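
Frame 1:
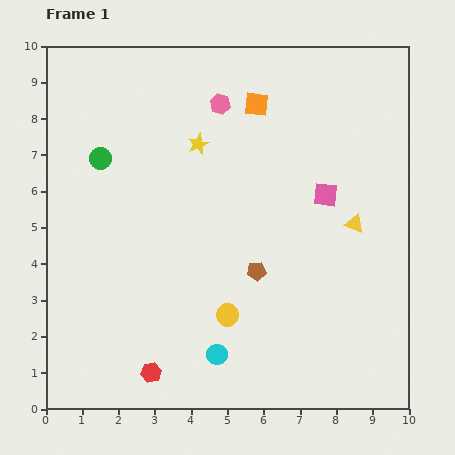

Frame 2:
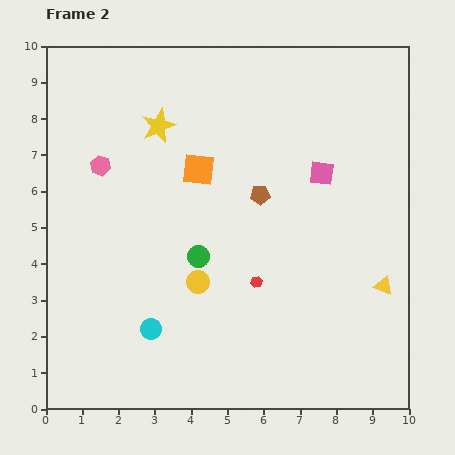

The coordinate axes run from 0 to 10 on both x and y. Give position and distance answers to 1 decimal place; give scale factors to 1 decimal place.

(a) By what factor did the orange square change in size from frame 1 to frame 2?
1.3×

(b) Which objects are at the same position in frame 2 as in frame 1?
none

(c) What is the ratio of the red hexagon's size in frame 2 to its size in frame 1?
0.6×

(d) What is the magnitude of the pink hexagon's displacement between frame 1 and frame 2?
3.7

The pink hexagon moved from (4.8, 8.4) to (1.5, 6.7), a distance of √(3.3² + 1.7²) ≈ 3.7.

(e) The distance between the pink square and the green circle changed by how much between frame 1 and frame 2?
-2.2

Distance in frame 1: 6.3. Distance in frame 2: 4.1.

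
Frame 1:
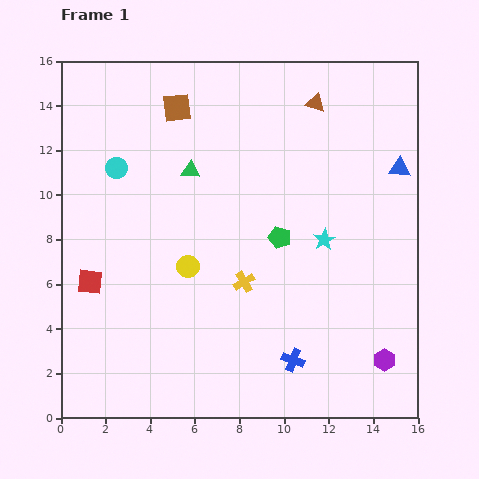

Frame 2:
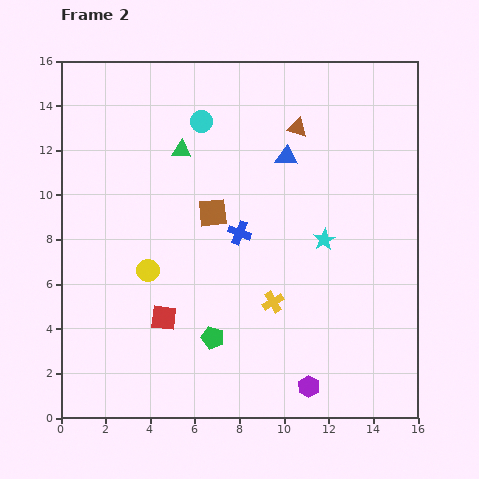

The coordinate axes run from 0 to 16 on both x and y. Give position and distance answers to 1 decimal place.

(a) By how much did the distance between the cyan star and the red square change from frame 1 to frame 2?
-2.7

Distance in frame 1: 10.7. Distance in frame 2: 8.0.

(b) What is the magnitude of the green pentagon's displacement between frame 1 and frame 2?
5.4

The green pentagon moved from (9.8, 8.1) to (6.8, 3.6), a distance of √(3.0² + 4.5²) ≈ 5.4.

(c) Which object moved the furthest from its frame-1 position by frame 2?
the blue cross

(moved 6.2; next 5.4)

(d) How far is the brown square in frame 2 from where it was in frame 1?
5.0

The brown square moved from (5.2, 13.9) to (6.8, 9.2), a distance of √(1.6² + 4.7²) ≈ 5.0.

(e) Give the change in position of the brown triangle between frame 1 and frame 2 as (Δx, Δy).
(-0.8, -1.1)

The brown triangle was at (11.4, 14.1) in frame 1 and (10.6, 13.0) in frame 2.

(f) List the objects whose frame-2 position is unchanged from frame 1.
the cyan star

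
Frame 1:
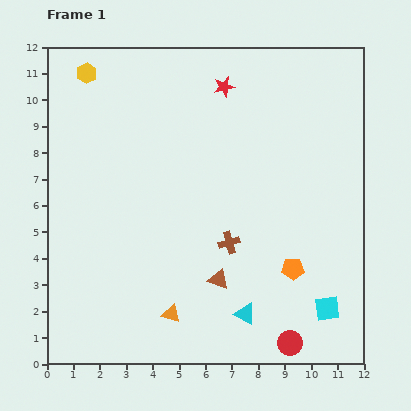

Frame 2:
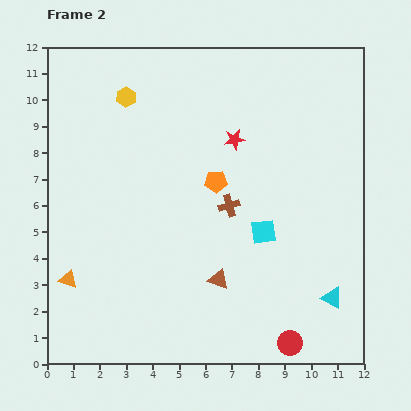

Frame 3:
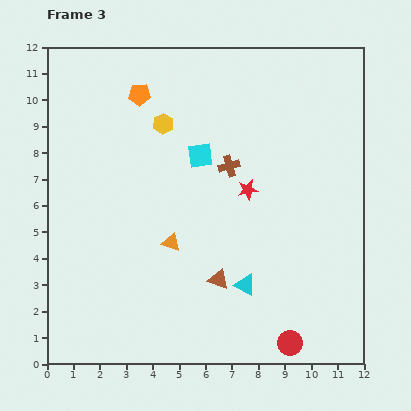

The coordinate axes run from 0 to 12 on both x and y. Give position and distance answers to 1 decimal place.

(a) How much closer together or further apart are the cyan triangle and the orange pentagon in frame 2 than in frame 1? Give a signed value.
+3.7

Distance in frame 1: 2.5. Distance in frame 2: 6.2.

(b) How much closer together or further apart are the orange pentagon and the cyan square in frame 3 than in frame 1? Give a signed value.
+1.3

Distance in frame 1: 2.0. Distance in frame 3: 3.3.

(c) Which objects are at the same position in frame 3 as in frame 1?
the red circle, the brown triangle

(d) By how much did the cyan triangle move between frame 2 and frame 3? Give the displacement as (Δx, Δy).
(-3.3, 0.5)

The cyan triangle was at (10.8, 2.5) in frame 2 and (7.5, 3.0) in frame 3.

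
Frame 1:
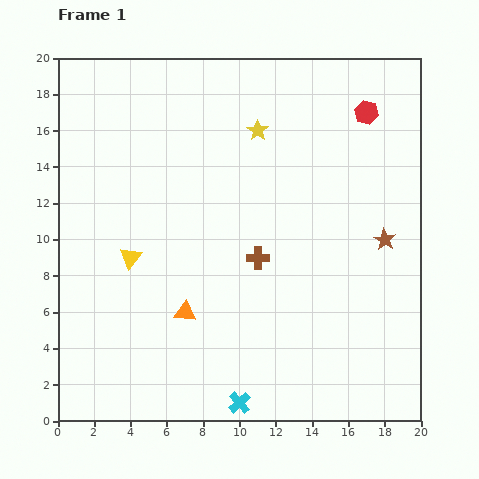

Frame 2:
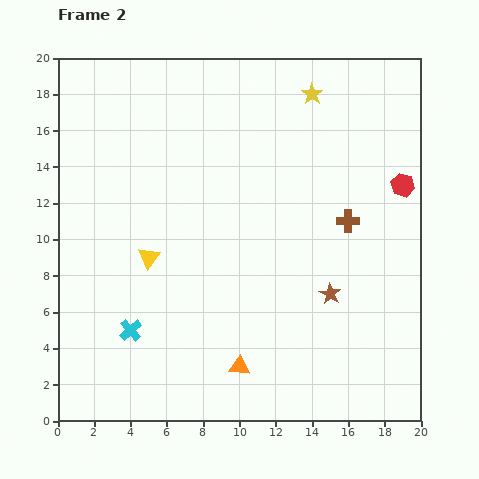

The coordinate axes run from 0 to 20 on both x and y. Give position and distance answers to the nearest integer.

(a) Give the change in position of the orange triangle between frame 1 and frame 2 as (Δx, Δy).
(3, -3)

The orange triangle was at (7, 6) in frame 1 and (10, 3) in frame 2.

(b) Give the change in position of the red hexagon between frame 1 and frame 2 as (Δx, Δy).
(2, -4)

The red hexagon was at (17, 17) in frame 1 and (19, 13) in frame 2.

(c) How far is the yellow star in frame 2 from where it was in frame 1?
4

The yellow star moved from (11, 16) to (14, 18), a distance of √(3² + 2²) ≈ 4.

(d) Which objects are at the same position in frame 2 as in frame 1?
none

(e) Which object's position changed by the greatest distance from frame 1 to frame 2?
the cyan cross

(moved 7; next 5)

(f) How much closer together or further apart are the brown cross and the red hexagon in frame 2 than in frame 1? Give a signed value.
-6

Distance in frame 1: 10. Distance in frame 2: 4.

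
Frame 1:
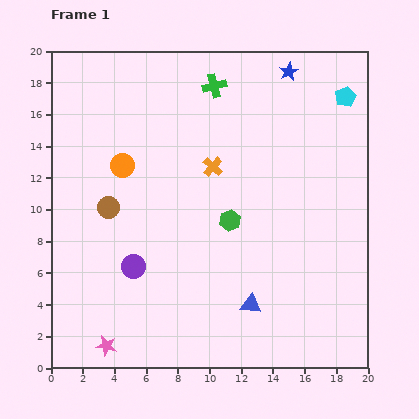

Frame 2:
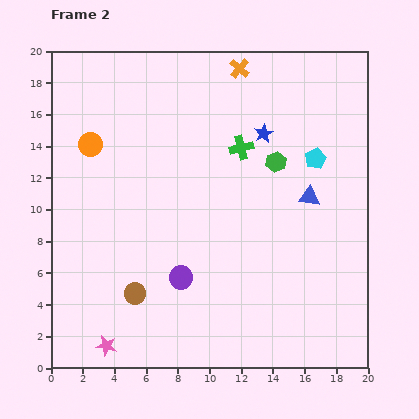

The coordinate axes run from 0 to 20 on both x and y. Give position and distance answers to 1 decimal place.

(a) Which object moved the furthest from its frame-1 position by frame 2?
the blue triangle

(moved 7.7; next 6.4)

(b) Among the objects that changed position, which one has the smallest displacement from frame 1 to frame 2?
the orange circle

(moved 2.4)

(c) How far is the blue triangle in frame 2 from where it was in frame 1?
7.7

The blue triangle moved from (12.6, 4.0) to (16.3, 10.8), a distance of √(3.7² + 6.8²) ≈ 7.7.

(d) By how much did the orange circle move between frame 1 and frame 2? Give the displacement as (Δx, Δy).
(-2.0, 1.3)

The orange circle was at (4.5, 12.8) in frame 1 and (2.5, 14.1) in frame 2.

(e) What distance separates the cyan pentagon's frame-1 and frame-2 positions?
4.3

The cyan pentagon moved from (18.6, 17.1) to (16.7, 13.2), a distance of √(1.9² + 3.9²) ≈ 4.3.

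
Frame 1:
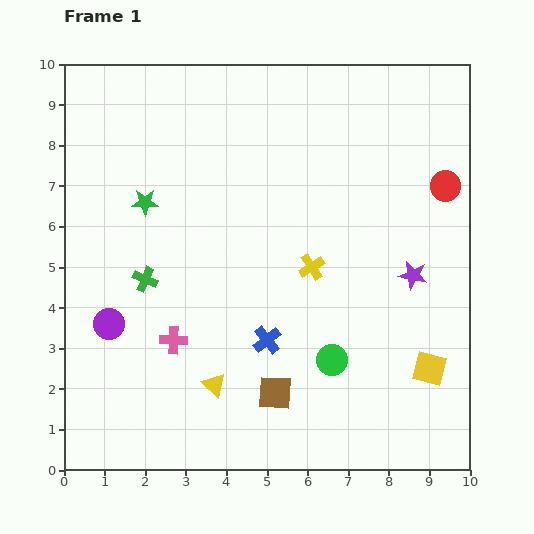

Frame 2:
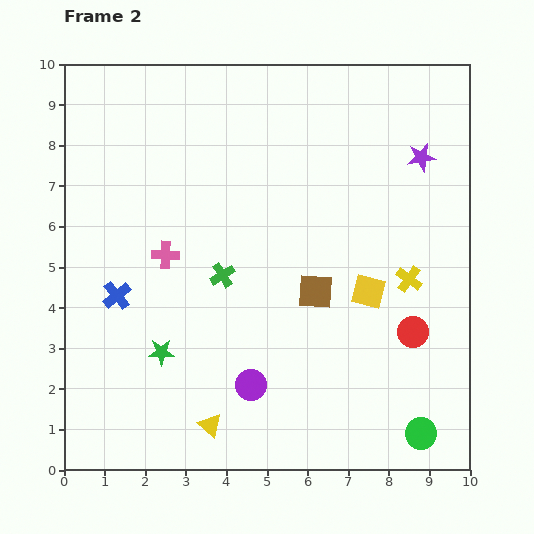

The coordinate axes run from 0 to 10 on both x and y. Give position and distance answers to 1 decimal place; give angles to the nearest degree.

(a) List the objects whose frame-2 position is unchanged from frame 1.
none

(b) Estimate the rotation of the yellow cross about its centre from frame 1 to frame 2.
22° counter-clockwise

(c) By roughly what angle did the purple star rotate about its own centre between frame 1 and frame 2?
22° counter-clockwise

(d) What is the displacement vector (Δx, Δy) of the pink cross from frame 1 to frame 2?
(-0.2, 2.1)

The pink cross was at (2.7, 3.2) in frame 1 and (2.5, 5.3) in frame 2.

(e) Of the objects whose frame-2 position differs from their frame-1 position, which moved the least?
the yellow triangle

(moved 1.0)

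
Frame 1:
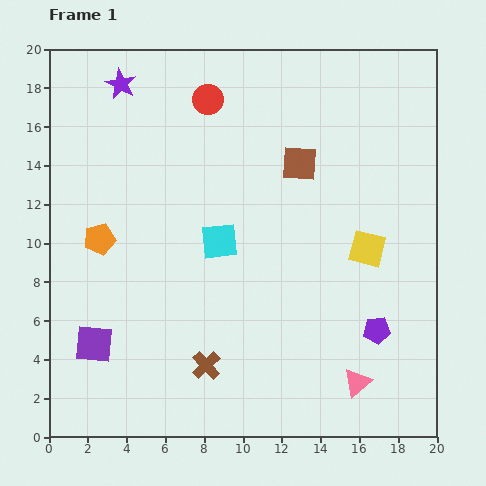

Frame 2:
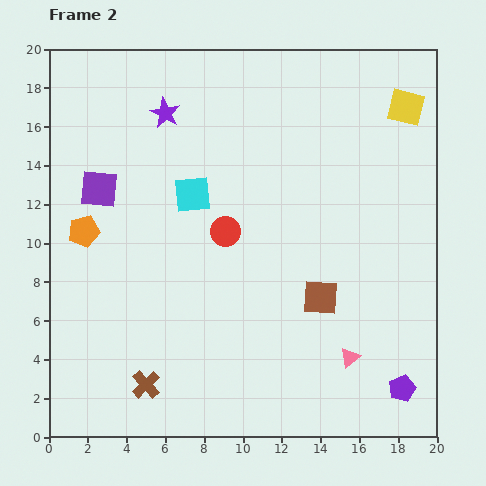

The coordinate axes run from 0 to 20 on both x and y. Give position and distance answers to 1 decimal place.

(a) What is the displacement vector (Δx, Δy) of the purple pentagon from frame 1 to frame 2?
(1.3, -3.0)

The purple pentagon was at (16.9, 5.5) in frame 1 and (18.2, 2.5) in frame 2.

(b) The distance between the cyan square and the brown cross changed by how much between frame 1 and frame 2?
+3.7

Distance in frame 1: 6.4. Distance in frame 2: 10.1.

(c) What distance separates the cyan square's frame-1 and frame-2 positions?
2.8

The cyan square moved from (8.8, 10.1) to (7.4, 12.5), a distance of √(1.4² + 2.4²) ≈ 2.8.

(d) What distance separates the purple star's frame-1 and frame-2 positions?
2.7

The purple star moved from (3.7, 18.2) to (6.0, 16.7), a distance of √(2.3² + 1.5²) ≈ 2.7.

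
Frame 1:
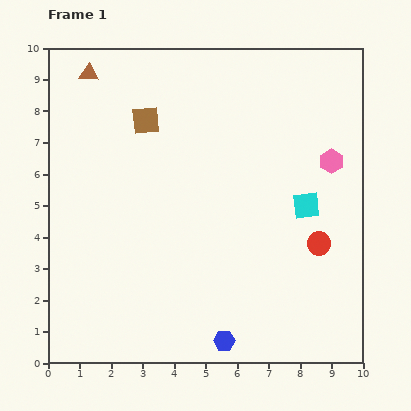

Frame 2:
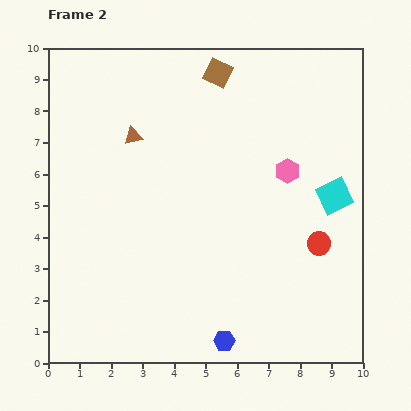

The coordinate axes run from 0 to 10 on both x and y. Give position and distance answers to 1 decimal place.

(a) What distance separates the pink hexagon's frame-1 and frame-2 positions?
1.4

The pink hexagon moved from (9.0, 6.4) to (7.6, 6.1), a distance of √(1.4² + 0.3²) ≈ 1.4.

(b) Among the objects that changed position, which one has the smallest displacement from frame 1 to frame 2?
the cyan square

(moved 0.9)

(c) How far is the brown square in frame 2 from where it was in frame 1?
2.7

The brown square moved from (3.1, 7.7) to (5.4, 9.2), a distance of √(2.3² + 1.5²) ≈ 2.7.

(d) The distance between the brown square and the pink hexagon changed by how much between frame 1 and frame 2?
-2.2

Distance in frame 1: 6.0. Distance in frame 2: 3.8.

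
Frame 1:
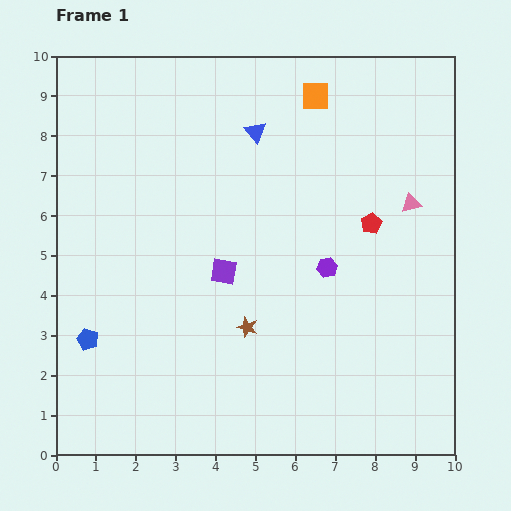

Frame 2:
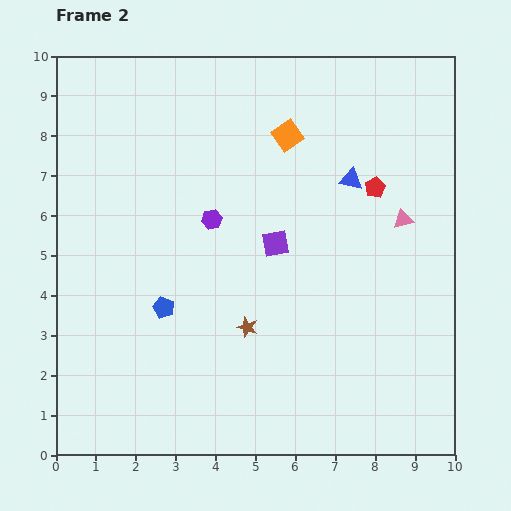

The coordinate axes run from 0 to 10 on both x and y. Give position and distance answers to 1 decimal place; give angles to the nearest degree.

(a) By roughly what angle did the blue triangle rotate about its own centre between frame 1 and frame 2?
39° counter-clockwise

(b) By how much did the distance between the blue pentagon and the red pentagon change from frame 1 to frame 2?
-1.6

Distance in frame 1: 7.7. Distance in frame 2: 6.1.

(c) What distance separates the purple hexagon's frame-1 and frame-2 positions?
3.1

The purple hexagon moved from (6.8, 4.7) to (3.9, 5.9), a distance of √(2.9² + 1.2²) ≈ 3.1.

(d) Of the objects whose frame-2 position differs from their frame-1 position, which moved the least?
the pink triangle

(moved 0.4)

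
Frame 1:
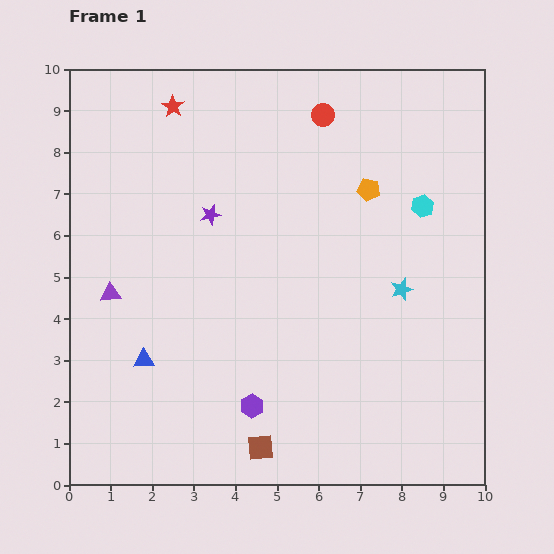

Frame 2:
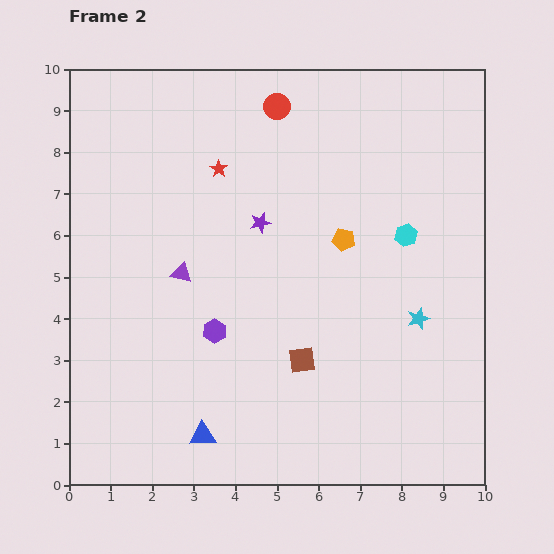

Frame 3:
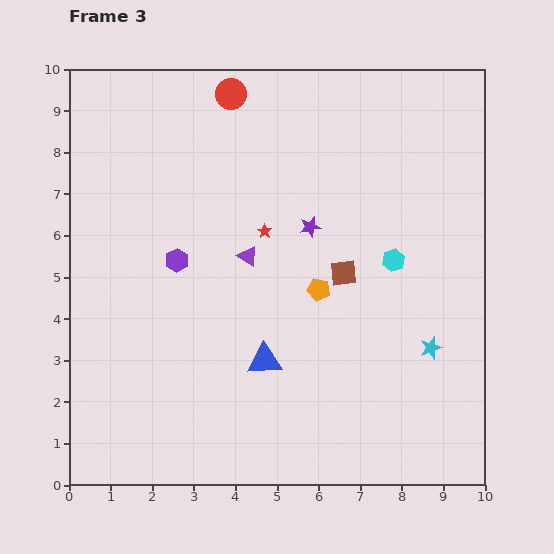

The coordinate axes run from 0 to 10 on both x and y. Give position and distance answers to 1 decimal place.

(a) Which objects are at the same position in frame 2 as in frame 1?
none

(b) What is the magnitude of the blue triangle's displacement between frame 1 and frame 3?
2.9

The blue triangle moved from (1.8, 3.0) to (4.7, 3.0), a distance of √(2.9² + 0.0²) ≈ 2.9.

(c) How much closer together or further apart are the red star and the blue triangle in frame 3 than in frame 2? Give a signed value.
-3.3

Distance in frame 2: 6.4. Distance in frame 3: 3.1.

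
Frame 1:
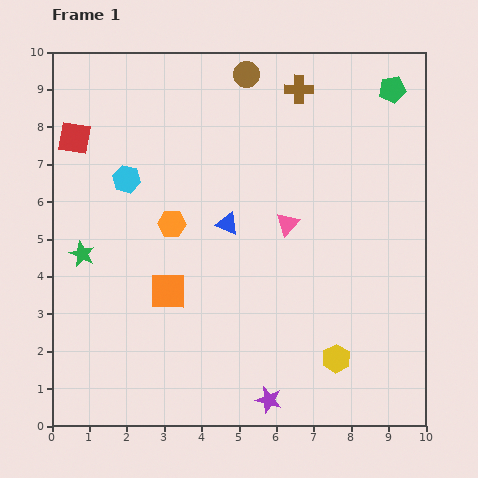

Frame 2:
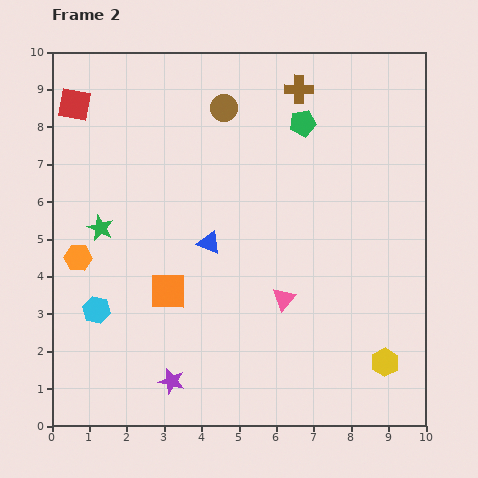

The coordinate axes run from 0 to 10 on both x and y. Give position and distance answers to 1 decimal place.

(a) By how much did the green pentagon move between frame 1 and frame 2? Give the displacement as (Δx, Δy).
(-2.4, -0.9)

The green pentagon was at (9.1, 9.0) in frame 1 and (6.7, 8.1) in frame 2.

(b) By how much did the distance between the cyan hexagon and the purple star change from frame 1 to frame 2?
-4.2

Distance in frame 1: 7.0. Distance in frame 2: 2.8.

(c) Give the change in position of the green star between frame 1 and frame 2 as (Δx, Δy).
(0.5, 0.7)

The green star was at (0.8, 4.6) in frame 1 and (1.3, 5.3) in frame 2.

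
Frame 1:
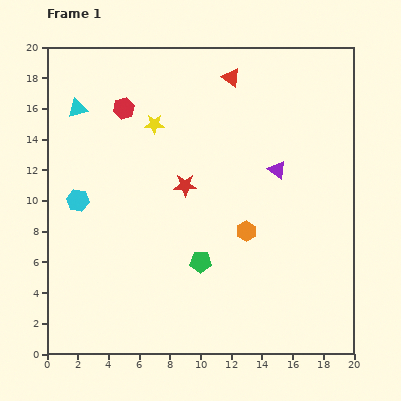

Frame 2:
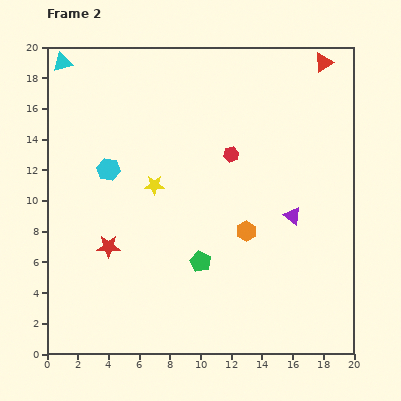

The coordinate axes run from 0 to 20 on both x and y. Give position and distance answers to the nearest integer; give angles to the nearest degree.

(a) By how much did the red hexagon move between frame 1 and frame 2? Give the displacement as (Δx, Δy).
(7, -3)

The red hexagon was at (5, 16) in frame 1 and (12, 13) in frame 2.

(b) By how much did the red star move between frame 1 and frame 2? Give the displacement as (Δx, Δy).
(-5, -4)

The red star was at (9, 11) in frame 1 and (4, 7) in frame 2.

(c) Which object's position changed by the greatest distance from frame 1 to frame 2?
the red hexagon

(moved 8; next 6)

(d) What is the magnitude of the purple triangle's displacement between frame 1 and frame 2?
3

The purple triangle moved from (15, 12) to (16, 9), a distance of √(1² + 3²) ≈ 3.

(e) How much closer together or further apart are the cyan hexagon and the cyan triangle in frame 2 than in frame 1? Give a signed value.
+2

Distance in frame 1: 6. Distance in frame 2: 8.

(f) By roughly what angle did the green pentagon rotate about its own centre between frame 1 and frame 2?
25° clockwise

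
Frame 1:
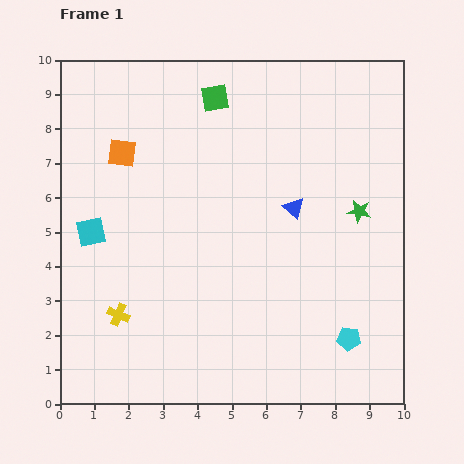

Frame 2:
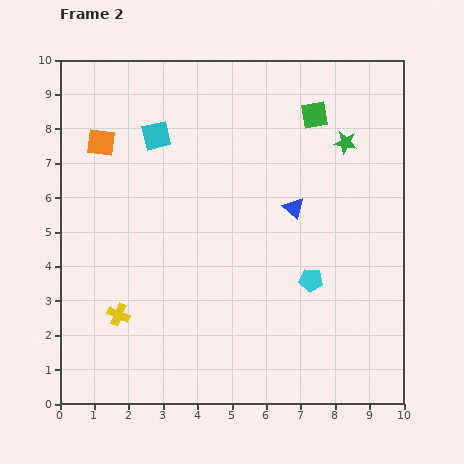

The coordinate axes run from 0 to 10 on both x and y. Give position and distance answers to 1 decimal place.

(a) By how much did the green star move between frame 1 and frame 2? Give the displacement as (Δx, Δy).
(-0.4, 2.0)

The green star was at (8.7, 5.6) in frame 1 and (8.3, 7.6) in frame 2.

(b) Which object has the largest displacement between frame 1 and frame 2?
the cyan square

(moved 3.4; next 2.9)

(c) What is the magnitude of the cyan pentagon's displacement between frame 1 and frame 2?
2.0

The cyan pentagon moved from (8.4, 1.9) to (7.3, 3.6), a distance of √(1.1² + 1.7²) ≈ 2.0.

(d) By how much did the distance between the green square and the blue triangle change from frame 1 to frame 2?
-1.1

Distance in frame 1: 3.9. Distance in frame 2: 2.8.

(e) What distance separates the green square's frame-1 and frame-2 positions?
2.9

The green square moved from (4.5, 8.9) to (7.4, 8.4), a distance of √(2.9² + 0.5²) ≈ 2.9.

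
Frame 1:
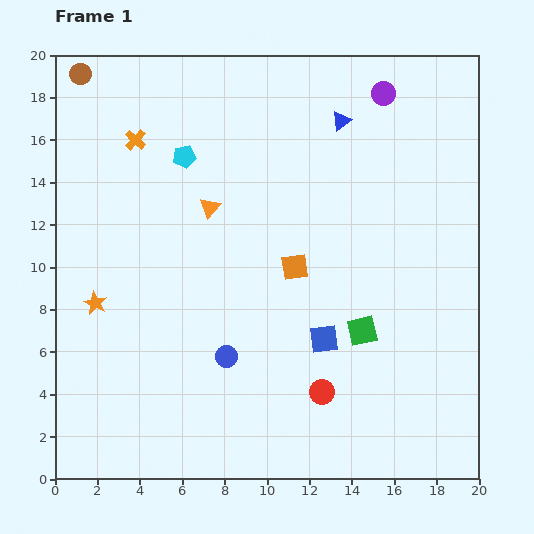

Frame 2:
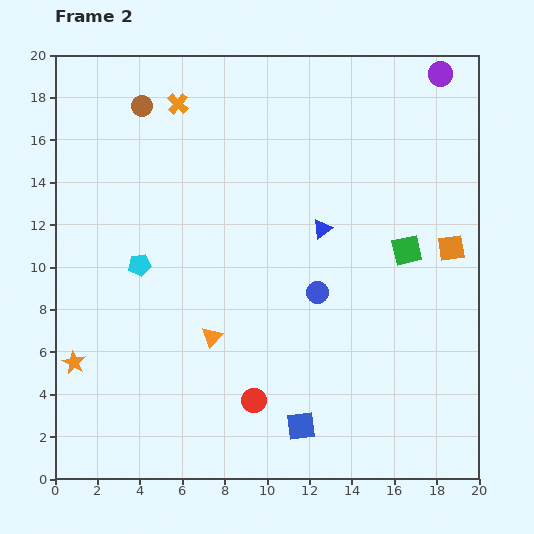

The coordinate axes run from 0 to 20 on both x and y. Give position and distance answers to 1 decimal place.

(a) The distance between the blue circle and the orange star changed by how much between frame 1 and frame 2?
+5.3

Distance in frame 1: 6.7. Distance in frame 2: 12.0.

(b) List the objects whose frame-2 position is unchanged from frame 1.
none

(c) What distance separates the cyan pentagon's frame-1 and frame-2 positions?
5.5

The cyan pentagon moved from (6.1, 15.2) to (4.0, 10.1), a distance of √(2.1² + 5.1²) ≈ 5.5.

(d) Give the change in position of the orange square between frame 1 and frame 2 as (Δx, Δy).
(7.4, 0.9)

The orange square was at (11.3, 10.0) in frame 1 and (18.7, 10.9) in frame 2.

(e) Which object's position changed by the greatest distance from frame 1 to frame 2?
the orange square

(moved 7.5; next 6.1)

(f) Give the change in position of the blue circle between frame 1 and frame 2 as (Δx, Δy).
(4.3, 3.0)

The blue circle was at (8.1, 5.8) in frame 1 and (12.4, 8.8) in frame 2.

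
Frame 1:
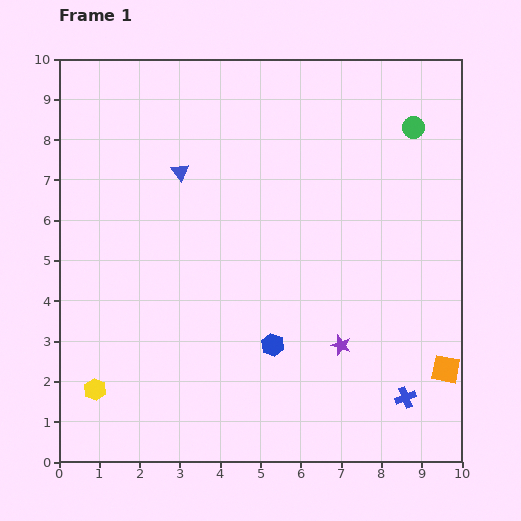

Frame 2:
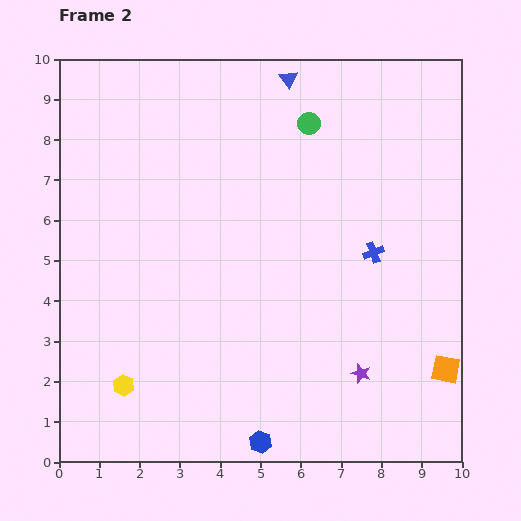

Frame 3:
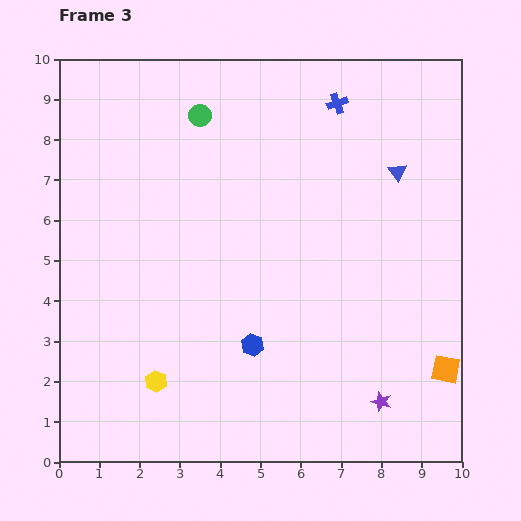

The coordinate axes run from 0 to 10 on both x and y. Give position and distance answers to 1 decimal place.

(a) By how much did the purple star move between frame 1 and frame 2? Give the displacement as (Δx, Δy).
(0.5, -0.7)

The purple star was at (7.0, 2.9) in frame 1 and (7.5, 2.2) in frame 2.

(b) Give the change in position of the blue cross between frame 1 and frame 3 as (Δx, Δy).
(-1.7, 7.3)

The blue cross was at (8.6, 1.6) in frame 1 and (6.9, 8.9) in frame 3.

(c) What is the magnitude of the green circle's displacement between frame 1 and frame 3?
5.3

The green circle moved from (8.8, 8.3) to (3.5, 8.6), a distance of √(5.3² + 0.3²) ≈ 5.3.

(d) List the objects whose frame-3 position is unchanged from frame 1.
the orange square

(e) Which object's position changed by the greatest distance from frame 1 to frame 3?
the blue cross

(moved 7.5; next 5.4)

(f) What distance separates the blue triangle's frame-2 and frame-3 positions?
3.5

The blue triangle moved from (5.7, 9.5) to (8.4, 7.2), a distance of √(2.7² + 2.3²) ≈ 3.5.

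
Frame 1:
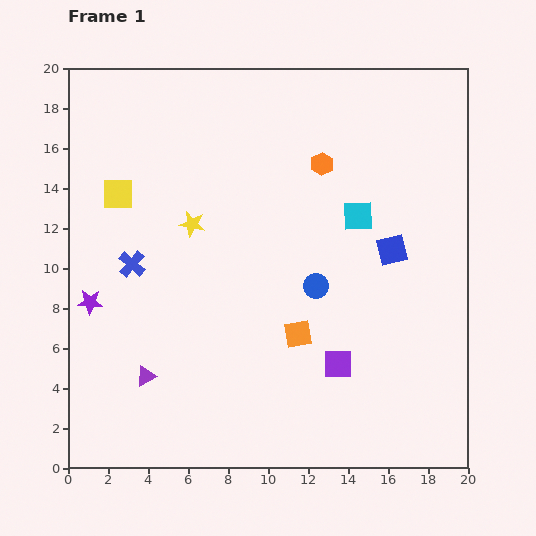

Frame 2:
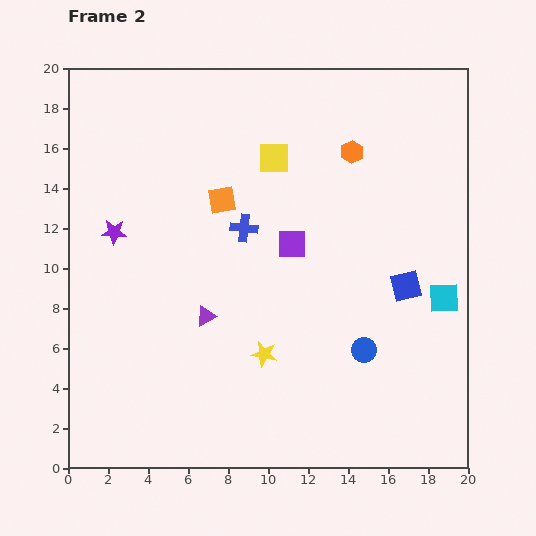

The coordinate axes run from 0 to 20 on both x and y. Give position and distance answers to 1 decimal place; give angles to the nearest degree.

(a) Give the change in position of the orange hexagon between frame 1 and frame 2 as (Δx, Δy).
(1.5, 0.6)

The orange hexagon was at (12.7, 15.2) in frame 1 and (14.2, 15.8) in frame 2.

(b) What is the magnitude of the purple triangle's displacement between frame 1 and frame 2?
4.2

The purple triangle moved from (3.9, 4.6) to (6.9, 7.6), a distance of √(3.0² + 3.0²) ≈ 4.2.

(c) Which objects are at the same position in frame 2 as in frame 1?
none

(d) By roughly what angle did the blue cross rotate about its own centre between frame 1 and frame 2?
32° counter-clockwise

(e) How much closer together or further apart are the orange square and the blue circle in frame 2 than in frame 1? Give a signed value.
+7.7

Distance in frame 1: 2.6. Distance in frame 2: 10.3.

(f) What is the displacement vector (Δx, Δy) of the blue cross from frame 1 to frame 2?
(5.6, 1.8)

The blue cross was at (3.2, 10.2) in frame 1 and (8.8, 12.0) in frame 2.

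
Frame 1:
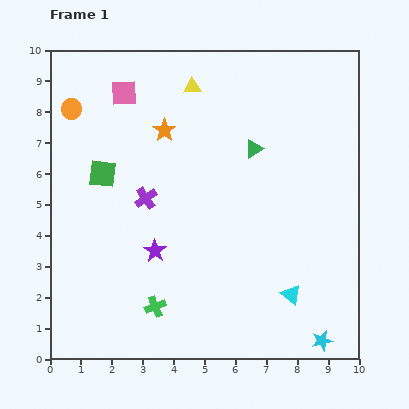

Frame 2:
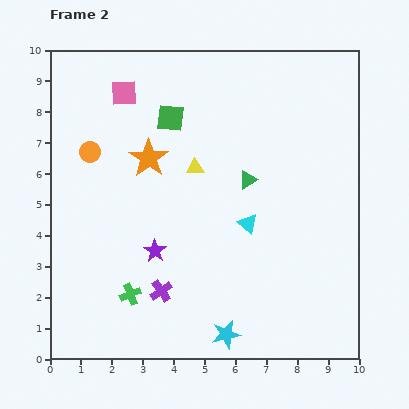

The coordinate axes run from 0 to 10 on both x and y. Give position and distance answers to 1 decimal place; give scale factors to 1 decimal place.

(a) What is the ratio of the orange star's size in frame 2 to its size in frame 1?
1.7×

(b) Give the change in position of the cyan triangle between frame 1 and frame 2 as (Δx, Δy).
(-1.4, 2.3)

The cyan triangle was at (7.8, 2.1) in frame 1 and (6.4, 4.4) in frame 2.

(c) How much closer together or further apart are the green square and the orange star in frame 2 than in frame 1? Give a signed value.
-0.9

Distance in frame 1: 2.4. Distance in frame 2: 1.5.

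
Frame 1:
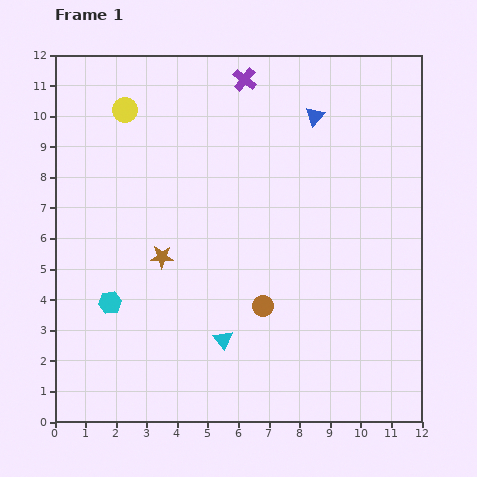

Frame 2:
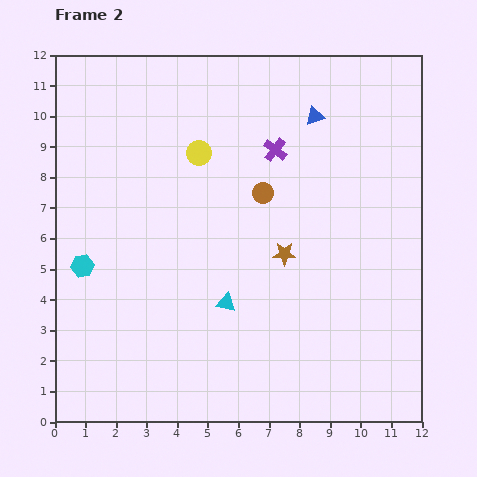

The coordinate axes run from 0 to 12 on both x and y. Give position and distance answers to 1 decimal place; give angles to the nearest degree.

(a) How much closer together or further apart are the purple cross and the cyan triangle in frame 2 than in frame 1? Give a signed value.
-3.3

Distance in frame 1: 8.5. Distance in frame 2: 5.2.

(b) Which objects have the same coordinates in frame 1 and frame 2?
the blue triangle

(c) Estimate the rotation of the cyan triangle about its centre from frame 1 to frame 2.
40° counter-clockwise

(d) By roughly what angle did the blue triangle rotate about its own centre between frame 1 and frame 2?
32° clockwise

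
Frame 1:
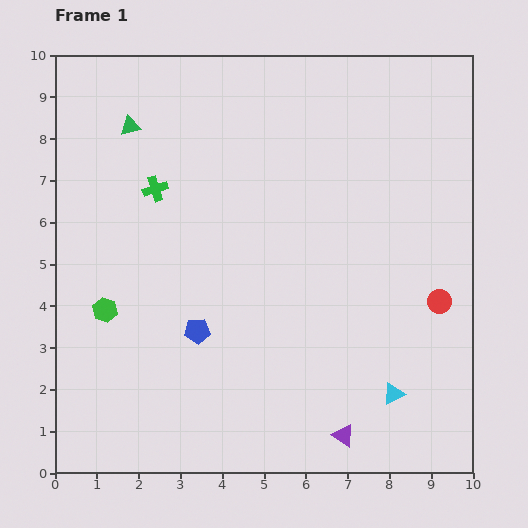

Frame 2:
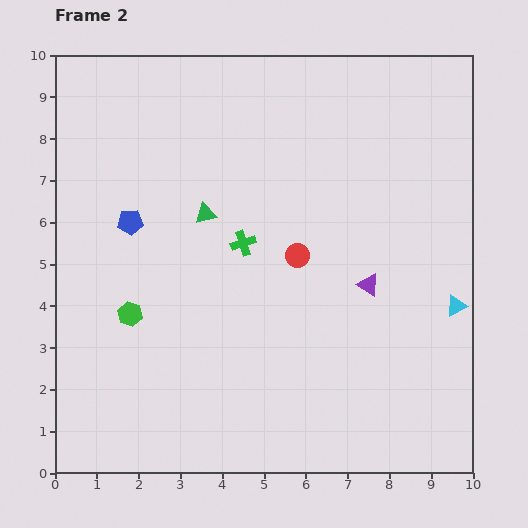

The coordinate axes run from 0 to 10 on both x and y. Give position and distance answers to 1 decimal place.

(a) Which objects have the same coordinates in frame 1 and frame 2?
none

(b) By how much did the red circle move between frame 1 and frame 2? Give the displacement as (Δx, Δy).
(-3.4, 1.1)

The red circle was at (9.2, 4.1) in frame 1 and (5.8, 5.2) in frame 2.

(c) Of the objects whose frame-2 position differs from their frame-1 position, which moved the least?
the green hexagon

(moved 0.6)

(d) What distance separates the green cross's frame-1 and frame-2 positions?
2.5

The green cross moved from (2.4, 6.8) to (4.5, 5.5), a distance of √(2.1² + 1.3²) ≈ 2.5.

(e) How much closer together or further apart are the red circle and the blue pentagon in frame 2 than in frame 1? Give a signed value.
-1.7

Distance in frame 1: 5.8. Distance in frame 2: 4.1.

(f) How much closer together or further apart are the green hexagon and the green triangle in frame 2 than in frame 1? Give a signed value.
-1.4

Distance in frame 1: 4.4. Distance in frame 2: 3.0.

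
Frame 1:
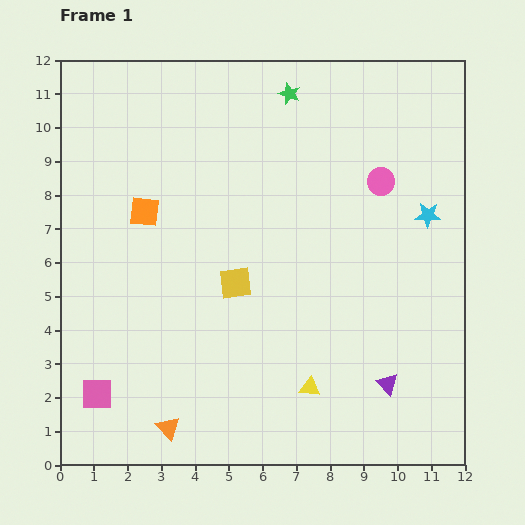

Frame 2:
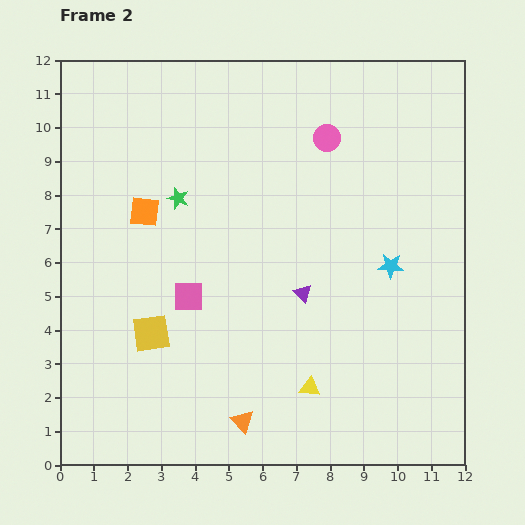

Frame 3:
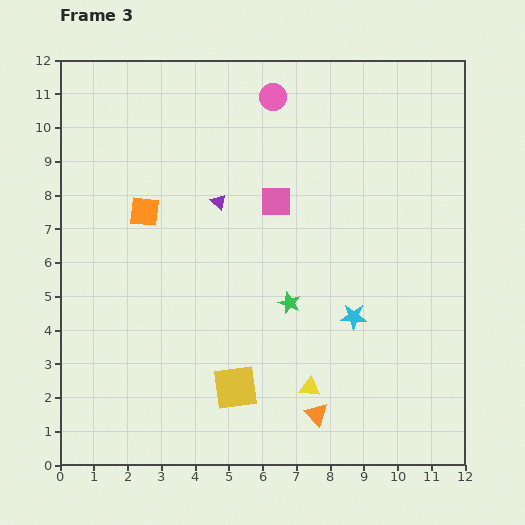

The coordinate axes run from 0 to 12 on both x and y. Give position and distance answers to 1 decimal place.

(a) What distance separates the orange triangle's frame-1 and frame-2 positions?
2.2

The orange triangle moved from (3.2, 1.1) to (5.4, 1.3), a distance of √(2.2² + 0.2²) ≈ 2.2.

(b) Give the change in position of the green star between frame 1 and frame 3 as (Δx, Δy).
(0.0, -6.2)

The green star was at (6.8, 11.0) in frame 1 and (6.8, 4.8) in frame 3.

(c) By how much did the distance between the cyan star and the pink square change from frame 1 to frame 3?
-7.0

Distance in frame 1: 11.1. Distance in frame 3: 4.1.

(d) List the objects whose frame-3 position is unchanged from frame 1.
the orange square, the yellow triangle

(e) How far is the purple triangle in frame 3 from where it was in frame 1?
7.4

The purple triangle moved from (9.7, 2.4) to (4.7, 7.8), a distance of √(5.0² + 5.4²) ≈ 7.4.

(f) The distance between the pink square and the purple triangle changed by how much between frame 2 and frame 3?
-1.7

Distance in frame 2: 3.4. Distance in frame 3: 1.7.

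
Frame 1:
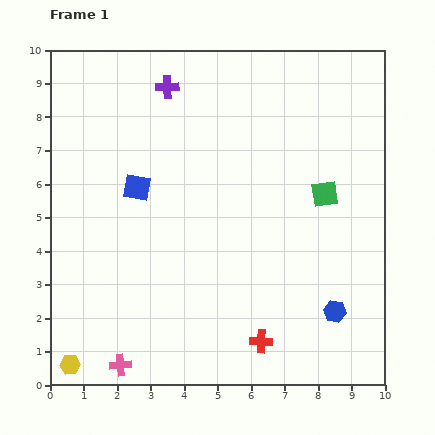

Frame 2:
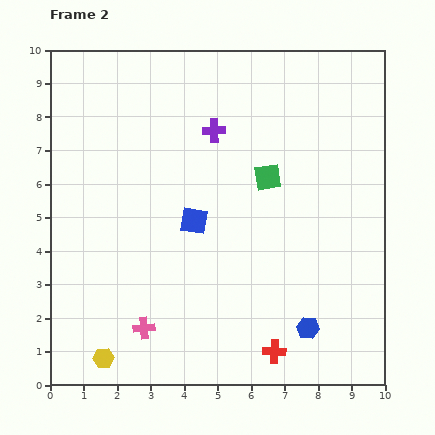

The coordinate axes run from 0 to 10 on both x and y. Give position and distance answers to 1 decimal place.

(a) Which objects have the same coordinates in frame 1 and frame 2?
none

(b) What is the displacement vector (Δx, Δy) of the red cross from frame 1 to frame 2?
(0.4, -0.3)

The red cross was at (6.3, 1.3) in frame 1 and (6.7, 1.0) in frame 2.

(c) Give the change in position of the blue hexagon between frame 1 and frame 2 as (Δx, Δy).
(-0.8, -0.5)

The blue hexagon was at (8.5, 2.2) in frame 1 and (7.7, 1.7) in frame 2.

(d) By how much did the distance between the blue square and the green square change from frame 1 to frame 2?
-3.0

Distance in frame 1: 5.6. Distance in frame 2: 2.6.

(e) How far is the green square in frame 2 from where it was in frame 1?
1.8

The green square moved from (8.2, 5.7) to (6.5, 6.2), a distance of √(1.7² + 0.5²) ≈ 1.8.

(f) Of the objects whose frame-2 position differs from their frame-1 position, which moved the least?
the red cross

(moved 0.5)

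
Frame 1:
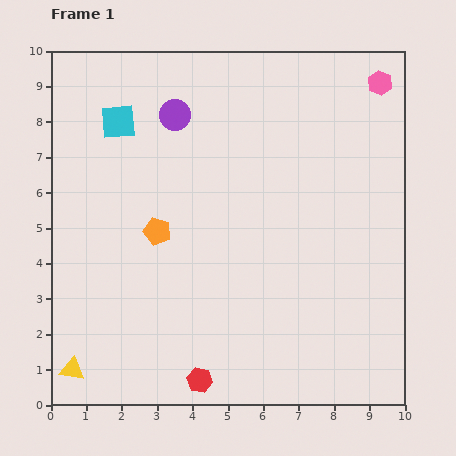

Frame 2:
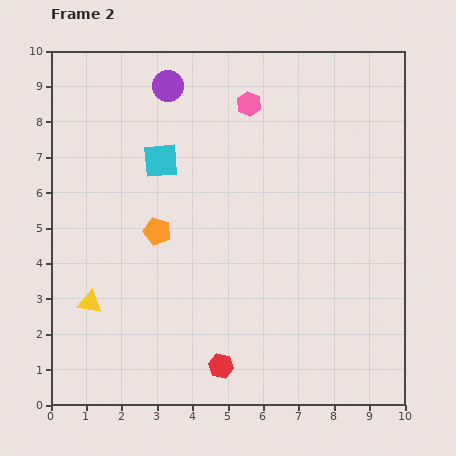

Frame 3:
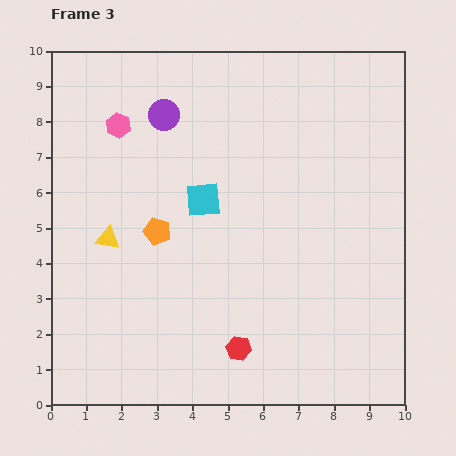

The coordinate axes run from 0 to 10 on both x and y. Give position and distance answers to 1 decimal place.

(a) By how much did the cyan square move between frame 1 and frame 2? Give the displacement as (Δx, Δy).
(1.2, -1.1)

The cyan square was at (1.9, 8.0) in frame 1 and (3.1, 6.9) in frame 2.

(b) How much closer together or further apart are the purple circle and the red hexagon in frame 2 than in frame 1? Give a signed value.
+0.5

Distance in frame 1: 7.5. Distance in frame 2: 8.0.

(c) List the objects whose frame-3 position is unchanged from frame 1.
the orange pentagon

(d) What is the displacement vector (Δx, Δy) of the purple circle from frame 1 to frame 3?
(-0.3, 0.0)

The purple circle was at (3.5, 8.2) in frame 1 and (3.2, 8.2) in frame 3.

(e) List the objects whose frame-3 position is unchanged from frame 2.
the orange pentagon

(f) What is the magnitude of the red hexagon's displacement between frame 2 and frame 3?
0.7

The red hexagon moved from (4.8, 1.1) to (5.3, 1.6), a distance of √(0.5² + 0.5²) ≈ 0.7.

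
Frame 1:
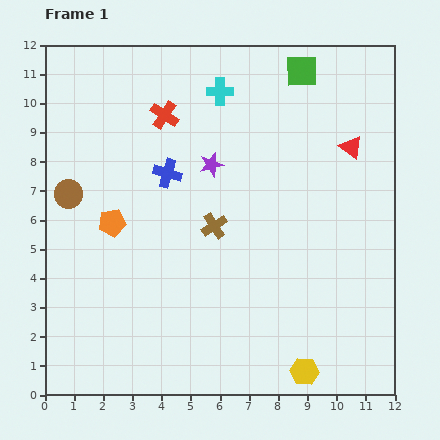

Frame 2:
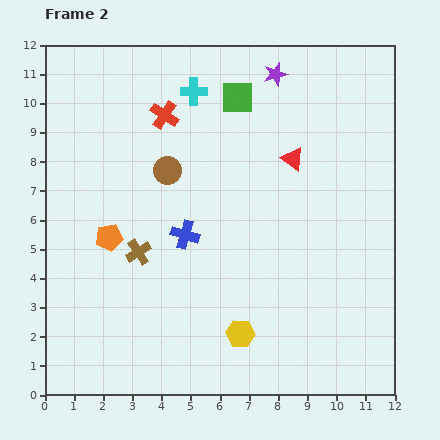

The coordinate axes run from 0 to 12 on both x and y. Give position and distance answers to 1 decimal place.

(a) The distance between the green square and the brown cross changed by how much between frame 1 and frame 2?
+0.2

Distance in frame 1: 6.1. Distance in frame 2: 6.3.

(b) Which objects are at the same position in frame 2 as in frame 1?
the red cross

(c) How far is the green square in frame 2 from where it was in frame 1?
2.4

The green square moved from (8.8, 11.1) to (6.6, 10.2), a distance of √(2.2² + 0.9²) ≈ 2.4.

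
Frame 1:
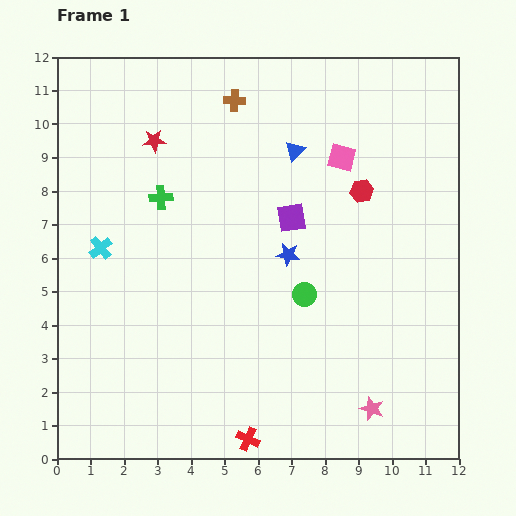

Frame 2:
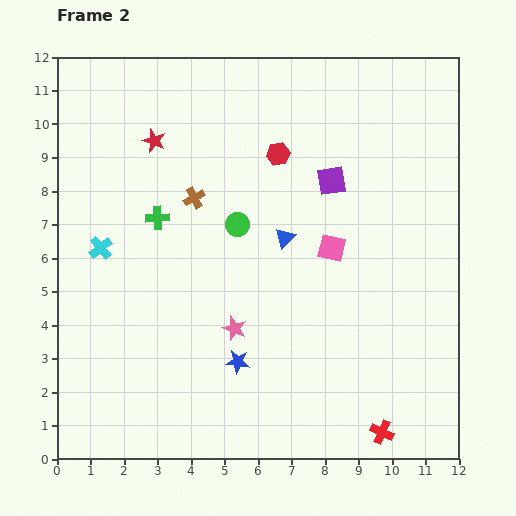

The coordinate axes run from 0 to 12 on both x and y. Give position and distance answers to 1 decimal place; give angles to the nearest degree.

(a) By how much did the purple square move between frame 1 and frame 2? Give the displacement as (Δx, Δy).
(1.2, 1.1)

The purple square was at (7.0, 7.2) in frame 1 and (8.2, 8.3) in frame 2.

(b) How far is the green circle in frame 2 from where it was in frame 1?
2.9

The green circle moved from (7.4, 4.9) to (5.4, 7.0), a distance of √(2.0² + 2.1²) ≈ 2.9.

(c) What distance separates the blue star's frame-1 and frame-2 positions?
3.5

The blue star moved from (6.9, 6.1) to (5.4, 2.9), a distance of √(1.5² + 3.2²) ≈ 3.5.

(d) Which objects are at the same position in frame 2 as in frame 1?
the cyan cross, the red star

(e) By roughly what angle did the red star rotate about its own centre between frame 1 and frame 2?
26° clockwise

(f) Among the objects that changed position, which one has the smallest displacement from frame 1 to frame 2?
the green cross

(moved 0.6)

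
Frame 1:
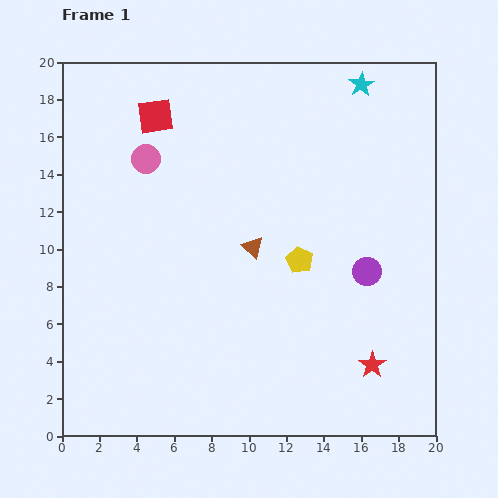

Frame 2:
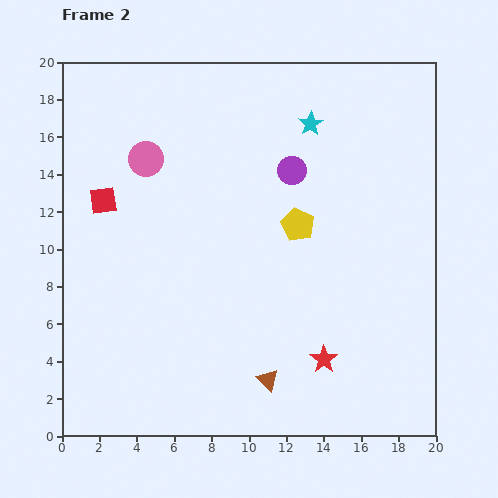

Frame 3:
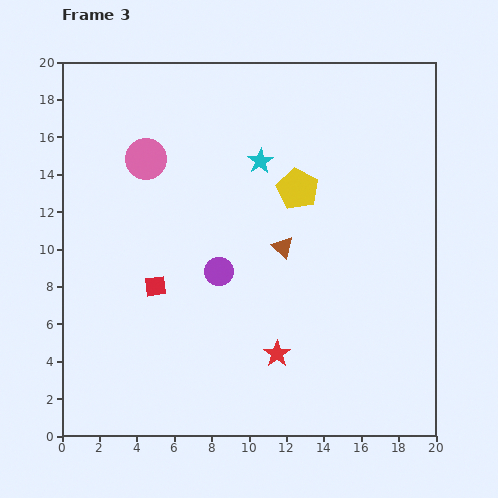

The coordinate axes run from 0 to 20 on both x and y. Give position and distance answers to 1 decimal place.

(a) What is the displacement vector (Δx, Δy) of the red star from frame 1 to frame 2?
(-2.6, 0.3)

The red star was at (16.6, 3.8) in frame 1 and (14.0, 4.1) in frame 2.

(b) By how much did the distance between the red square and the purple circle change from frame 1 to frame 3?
-10.5

Distance in frame 1: 14.0. Distance in frame 3: 3.5.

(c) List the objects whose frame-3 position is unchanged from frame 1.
the pink circle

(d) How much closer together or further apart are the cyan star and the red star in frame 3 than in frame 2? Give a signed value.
-2.3

Distance in frame 2: 12.6. Distance in frame 3: 10.3.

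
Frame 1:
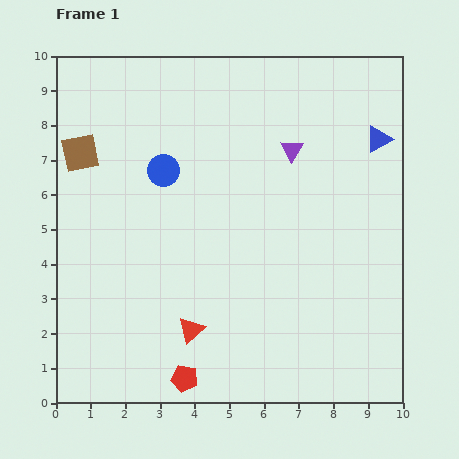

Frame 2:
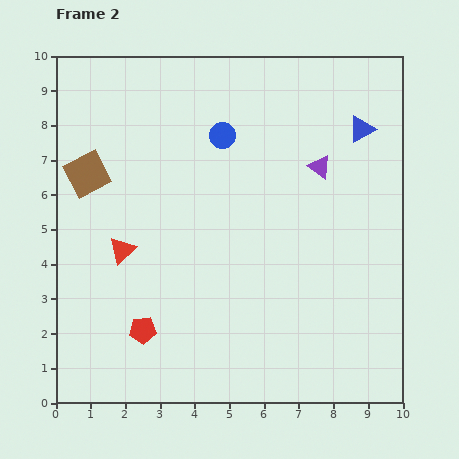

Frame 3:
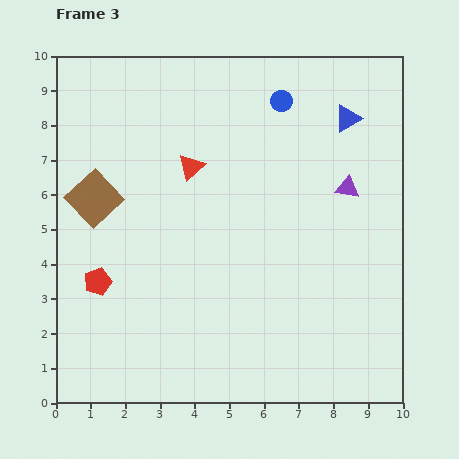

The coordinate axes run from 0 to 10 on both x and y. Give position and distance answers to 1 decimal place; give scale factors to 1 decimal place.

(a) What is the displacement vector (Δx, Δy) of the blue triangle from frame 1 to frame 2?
(-0.5, 0.3)

The blue triangle was at (9.3, 7.6) in frame 1 and (8.8, 7.9) in frame 2.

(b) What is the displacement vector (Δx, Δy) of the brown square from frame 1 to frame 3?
(0.4, -1.3)

The brown square was at (0.7, 7.2) in frame 1 and (1.1, 5.9) in frame 3.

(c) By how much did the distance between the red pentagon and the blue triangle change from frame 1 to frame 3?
-0.3

Distance in frame 1: 8.9. Distance in frame 3: 8.6.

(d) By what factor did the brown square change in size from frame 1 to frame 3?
1.4×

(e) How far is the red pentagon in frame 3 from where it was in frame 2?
1.9

The red pentagon moved from (2.5, 2.1) to (1.2, 3.5), a distance of √(1.3² + 1.4²) ≈ 1.9.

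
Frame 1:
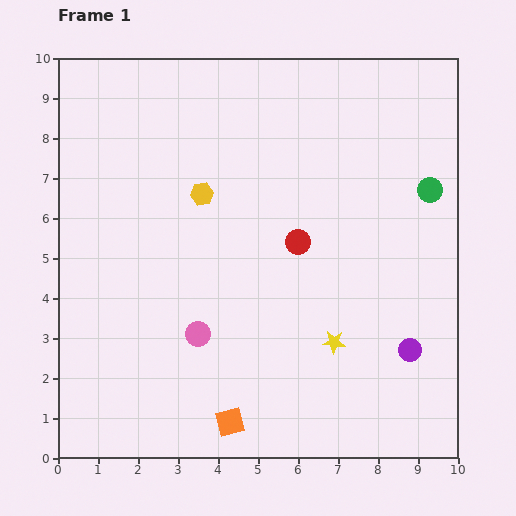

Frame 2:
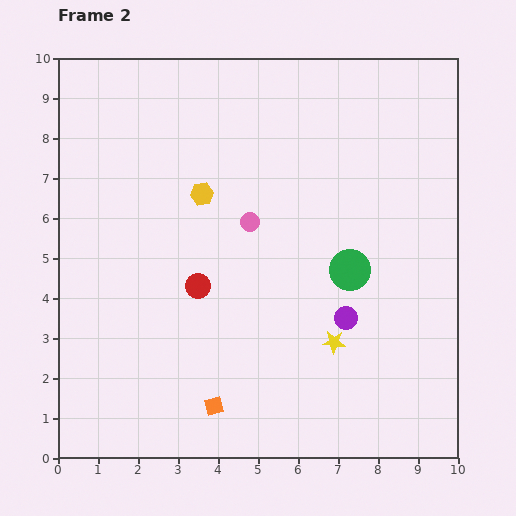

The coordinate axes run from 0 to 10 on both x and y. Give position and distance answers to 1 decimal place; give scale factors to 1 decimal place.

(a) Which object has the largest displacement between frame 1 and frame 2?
the pink circle

(moved 3.1; next 2.8)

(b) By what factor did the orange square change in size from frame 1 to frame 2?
0.7×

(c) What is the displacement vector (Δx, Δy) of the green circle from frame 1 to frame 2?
(-2.0, -2.0)

The green circle was at (9.3, 6.7) in frame 1 and (7.3, 4.7) in frame 2.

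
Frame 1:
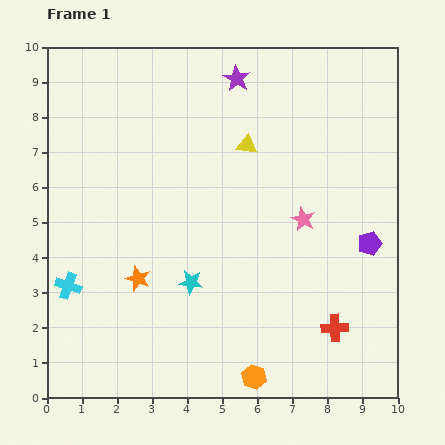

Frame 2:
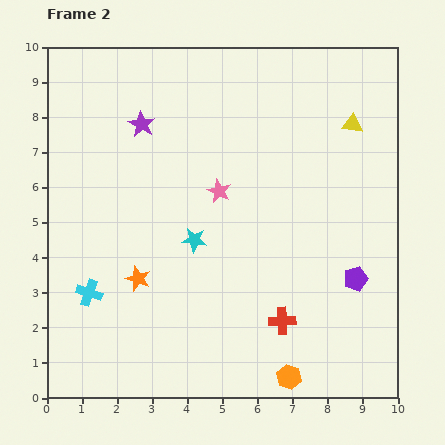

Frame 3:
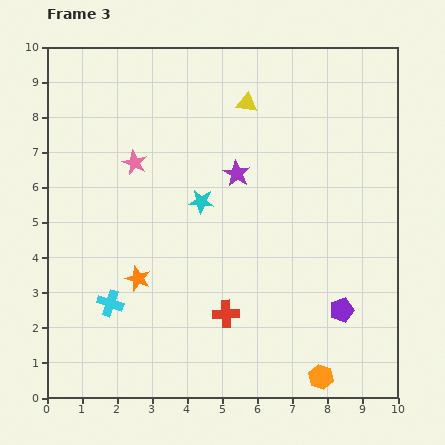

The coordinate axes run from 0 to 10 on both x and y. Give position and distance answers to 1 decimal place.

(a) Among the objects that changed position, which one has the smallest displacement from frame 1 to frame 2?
the cyan cross

(moved 0.6)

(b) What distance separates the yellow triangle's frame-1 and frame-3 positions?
1.2

The yellow triangle moved from (5.7, 7.2) to (5.7, 8.4), a distance of √(0.0² + 1.2²) ≈ 1.2.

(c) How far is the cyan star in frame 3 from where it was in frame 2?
1.1

The cyan star moved from (4.2, 4.5) to (4.4, 5.6), a distance of √(0.2² + 1.1²) ≈ 1.1.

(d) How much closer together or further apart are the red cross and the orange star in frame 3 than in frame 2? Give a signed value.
-1.6

Distance in frame 2: 4.3. Distance in frame 3: 2.7.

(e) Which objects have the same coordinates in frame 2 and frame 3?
the orange star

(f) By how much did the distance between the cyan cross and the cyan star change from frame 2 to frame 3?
+0.5

Distance in frame 2: 3.4. Distance in frame 3: 3.9.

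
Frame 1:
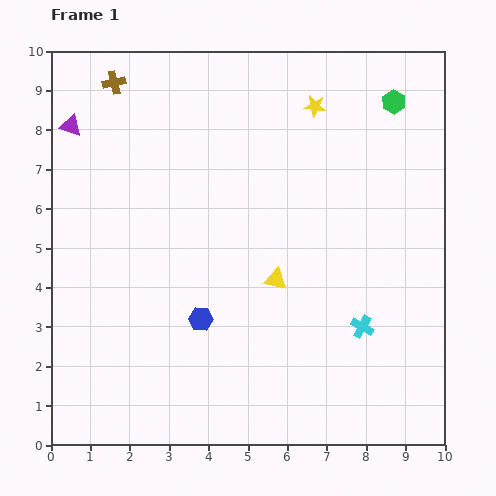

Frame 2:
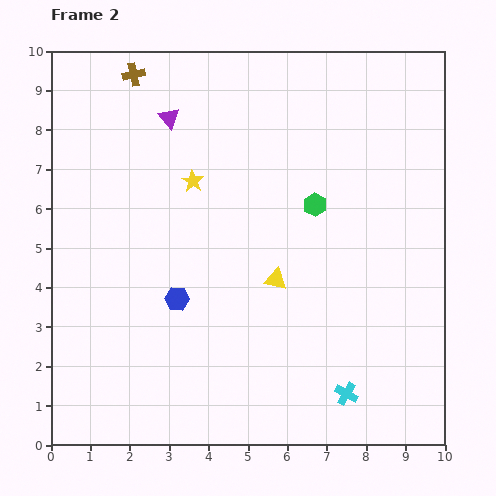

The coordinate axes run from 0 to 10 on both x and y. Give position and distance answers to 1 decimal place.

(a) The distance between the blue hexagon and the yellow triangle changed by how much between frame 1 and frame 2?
+0.4

Distance in frame 1: 2.1. Distance in frame 2: 2.5.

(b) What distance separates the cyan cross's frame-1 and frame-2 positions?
1.7

The cyan cross moved from (7.9, 3.0) to (7.5, 1.3), a distance of √(0.4² + 1.7²) ≈ 1.7.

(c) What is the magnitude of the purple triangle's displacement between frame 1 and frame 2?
2.5

The purple triangle moved from (0.5, 8.1) to (3.0, 8.3), a distance of √(2.5² + 0.2²) ≈ 2.5.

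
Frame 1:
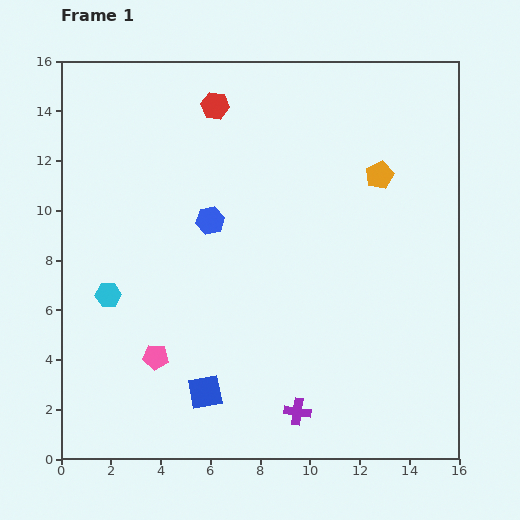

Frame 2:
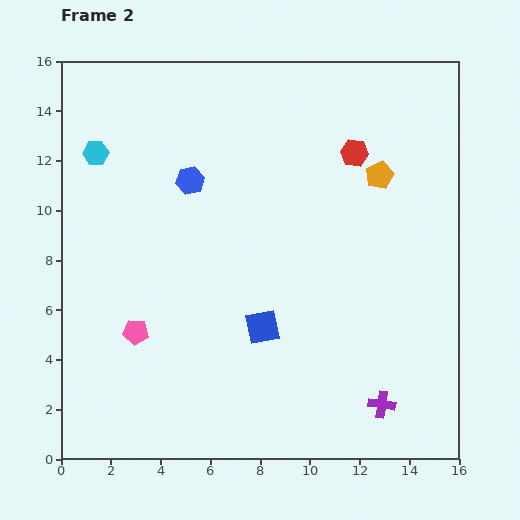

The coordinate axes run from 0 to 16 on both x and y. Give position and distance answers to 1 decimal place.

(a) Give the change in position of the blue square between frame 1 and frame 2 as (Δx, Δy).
(2.3, 2.6)

The blue square was at (5.8, 2.7) in frame 1 and (8.1, 5.3) in frame 2.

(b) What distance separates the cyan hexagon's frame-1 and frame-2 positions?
5.7

The cyan hexagon moved from (1.9, 6.6) to (1.4, 12.3), a distance of √(0.5² + 5.7²) ≈ 5.7.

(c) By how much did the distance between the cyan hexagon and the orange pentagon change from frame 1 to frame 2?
-0.5

Distance in frame 1: 11.9. Distance in frame 2: 11.4.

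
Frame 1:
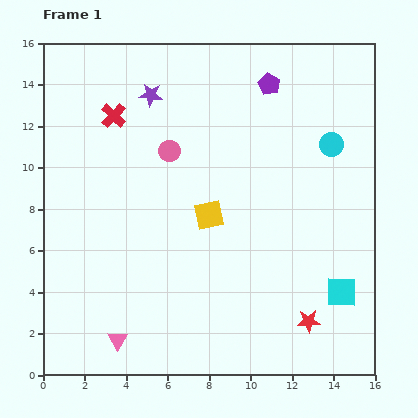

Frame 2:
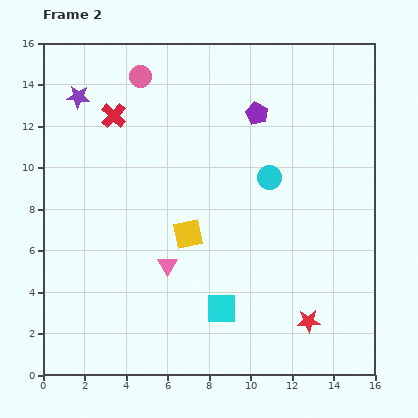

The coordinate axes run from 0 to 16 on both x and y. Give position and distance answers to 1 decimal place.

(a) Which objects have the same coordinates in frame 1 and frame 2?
the red star, the red cross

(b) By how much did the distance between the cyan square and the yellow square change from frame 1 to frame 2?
-3.5

Distance in frame 1: 7.4. Distance in frame 2: 3.9.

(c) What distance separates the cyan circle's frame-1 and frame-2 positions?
3.4

The cyan circle moved from (13.9, 11.1) to (10.9, 9.5), a distance of √(3.0² + 1.6²) ≈ 3.4.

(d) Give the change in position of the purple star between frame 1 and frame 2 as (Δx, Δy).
(-3.5, -0.1)

The purple star was at (5.2, 13.5) in frame 1 and (1.7, 13.4) in frame 2.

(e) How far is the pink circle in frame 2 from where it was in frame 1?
3.9

The pink circle moved from (6.1, 10.8) to (4.7, 14.4), a distance of √(1.4² + 3.6²) ≈ 3.9.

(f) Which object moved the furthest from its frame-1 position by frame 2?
the cyan square

(moved 5.9; next 4.3)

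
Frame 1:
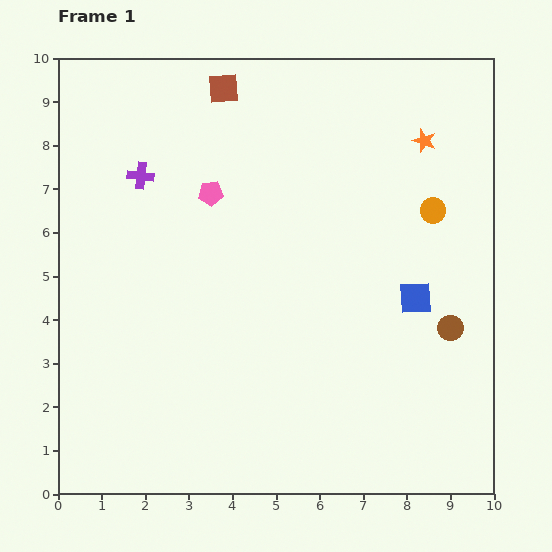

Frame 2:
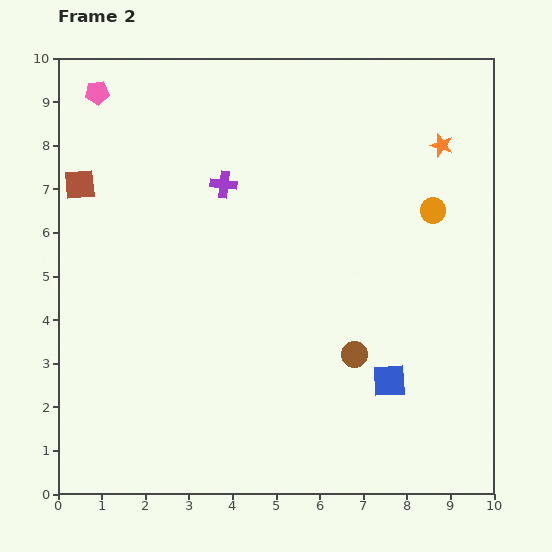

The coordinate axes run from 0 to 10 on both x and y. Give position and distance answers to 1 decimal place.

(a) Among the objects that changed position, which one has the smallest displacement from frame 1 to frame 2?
the orange star

(moved 0.4)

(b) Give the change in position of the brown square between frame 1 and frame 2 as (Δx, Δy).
(-3.3, -2.2)

The brown square was at (3.8, 9.3) in frame 1 and (0.5, 7.1) in frame 2.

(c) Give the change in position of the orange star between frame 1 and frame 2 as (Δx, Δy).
(0.4, -0.1)

The orange star was at (8.4, 8.1) in frame 1 and (8.8, 8.0) in frame 2.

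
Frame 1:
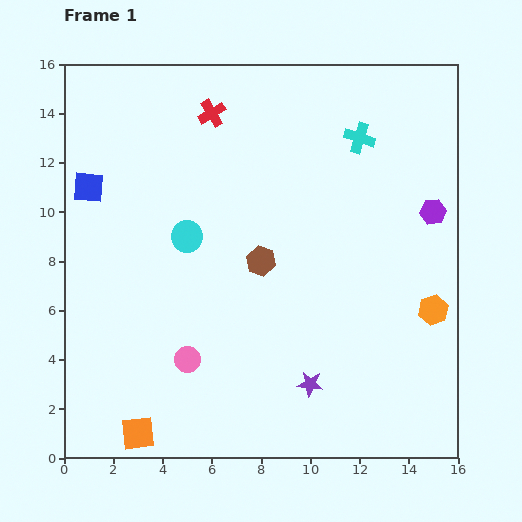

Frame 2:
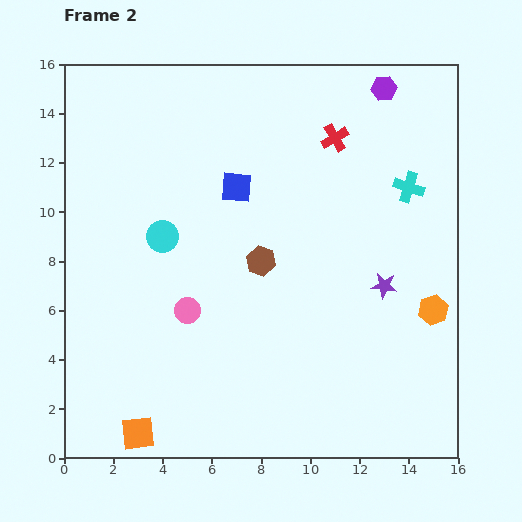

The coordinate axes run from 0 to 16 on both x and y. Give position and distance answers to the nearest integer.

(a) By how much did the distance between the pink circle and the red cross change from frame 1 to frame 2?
-1

Distance in frame 1: 10. Distance in frame 2: 9.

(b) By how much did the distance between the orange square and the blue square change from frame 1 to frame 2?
+1

Distance in frame 1: 10. Distance in frame 2: 11.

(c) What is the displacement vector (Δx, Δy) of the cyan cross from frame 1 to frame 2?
(2, -2)

The cyan cross was at (12, 13) in frame 1 and (14, 11) in frame 2.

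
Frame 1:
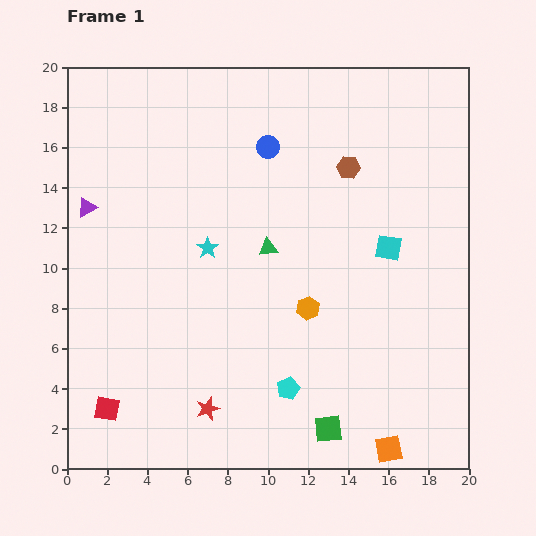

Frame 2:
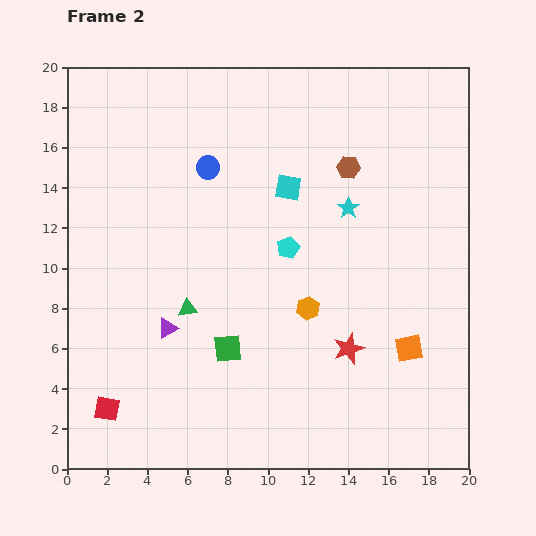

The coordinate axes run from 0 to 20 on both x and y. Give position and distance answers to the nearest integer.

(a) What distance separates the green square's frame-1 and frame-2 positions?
6

The green square moved from (13, 2) to (8, 6), a distance of √(5² + 4²) ≈ 6.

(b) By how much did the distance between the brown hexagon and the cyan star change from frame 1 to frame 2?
-6

Distance in frame 1: 8. Distance in frame 2: 2.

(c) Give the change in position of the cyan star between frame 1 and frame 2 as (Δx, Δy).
(7, 2)

The cyan star was at (7, 11) in frame 1 and (14, 13) in frame 2.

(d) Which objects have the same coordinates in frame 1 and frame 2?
the orange hexagon, the brown hexagon, the red square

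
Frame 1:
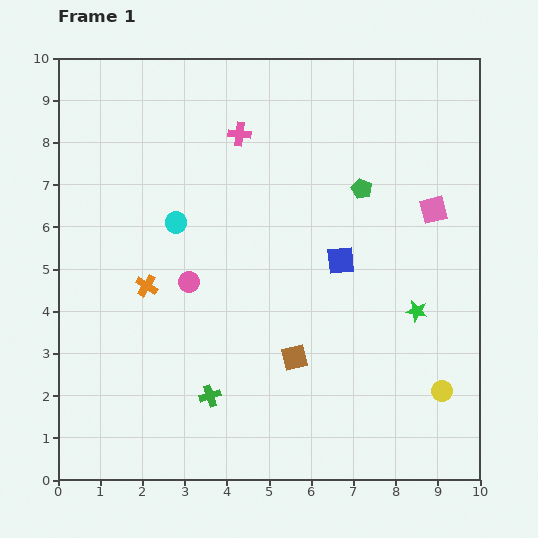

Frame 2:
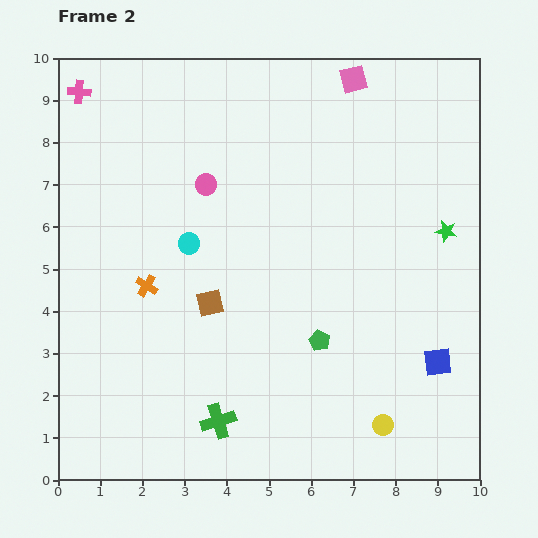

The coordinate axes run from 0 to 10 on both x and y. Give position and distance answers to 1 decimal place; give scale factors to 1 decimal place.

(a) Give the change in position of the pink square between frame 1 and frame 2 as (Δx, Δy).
(-1.9, 3.1)

The pink square was at (8.9, 6.4) in frame 1 and (7.0, 9.5) in frame 2.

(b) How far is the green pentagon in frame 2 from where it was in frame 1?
3.7

The green pentagon moved from (7.2, 6.9) to (6.2, 3.3), a distance of √(1.0² + 3.6²) ≈ 3.7.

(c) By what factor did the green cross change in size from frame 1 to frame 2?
1.6×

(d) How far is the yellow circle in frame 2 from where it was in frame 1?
1.6

The yellow circle moved from (9.1, 2.1) to (7.7, 1.3), a distance of √(1.4² + 0.8²) ≈ 1.6.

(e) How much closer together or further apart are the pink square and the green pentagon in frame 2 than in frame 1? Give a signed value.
+4.5

Distance in frame 1: 1.8. Distance in frame 2: 6.3.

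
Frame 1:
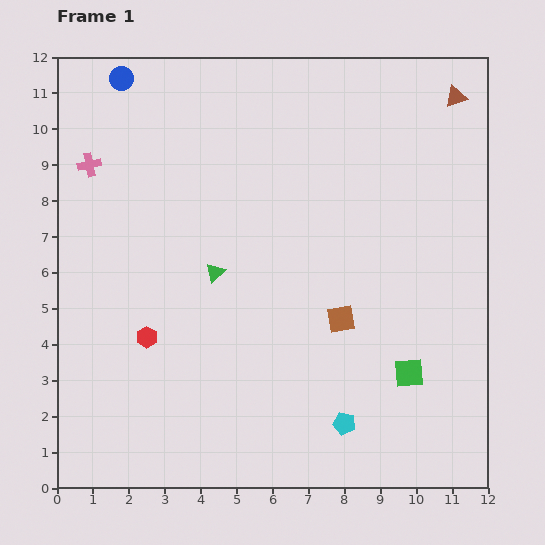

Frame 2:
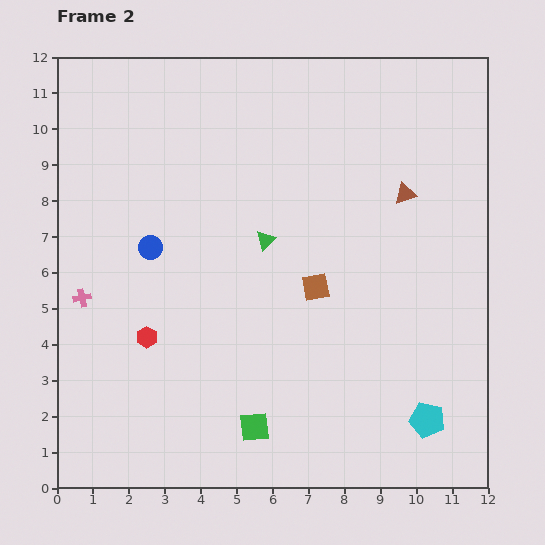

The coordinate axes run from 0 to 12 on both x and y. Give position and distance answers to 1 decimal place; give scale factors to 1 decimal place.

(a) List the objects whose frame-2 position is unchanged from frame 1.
the red hexagon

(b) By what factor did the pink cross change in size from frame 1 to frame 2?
0.8×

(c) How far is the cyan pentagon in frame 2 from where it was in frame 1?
2.3

The cyan pentagon moved from (8.0, 1.8) to (10.3, 1.9), a distance of √(2.3² + 0.1²) ≈ 2.3.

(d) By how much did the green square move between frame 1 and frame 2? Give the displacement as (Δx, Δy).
(-4.3, -1.5)

The green square was at (9.8, 3.2) in frame 1 and (5.5, 1.7) in frame 2.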